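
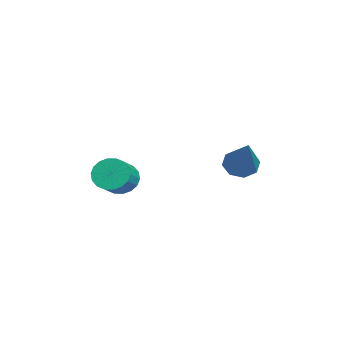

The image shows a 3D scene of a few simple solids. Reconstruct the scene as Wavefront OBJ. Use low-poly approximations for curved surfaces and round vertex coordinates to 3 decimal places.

v 0.366 2.338 1.541
v 0.759 2.378 1.089
v 1.994 2.322 2.959
v 0.628 2.79 1.245
v 0.343 2.936 1.574
v 0.071 2.733 1.883
v -0.028 2.297 1.992
v 0.104 1.886 1.836
v 0.389 1.739 1.507
v 0.66 1.943 1.198
v -1.269 -1.298 0.376
v -0.863 -0.983 -0.022
v -0.044 -1.348 0.526
v -0.451 -1.662 0.924
v -0.914 -0.788 0.185
v -0.096 -1.152 0.733
v -1.036 -0.693 0.43
v -0.218 -1.058 0.978
v -1.204 -0.719 0.665
v -0.385 -1.083 1.212
v -1.385 -0.859 0.842
v -0.566 -1.223 1.389
v -1.543 -1.086 0.927
v -0.724 -1.45 1.474
v -1.647 -1.355 0.903
v -0.828 -1.719 1.45
v -1.676 -1.612 0.774
v -0.857 -1.977 1.322
v -1.624 -1.808 0.567
v -0.806 -2.172 1.115
v -1.502 -1.902 0.322
v -0.684 -2.267 0.87
v -1.335 -1.877 0.088
v -0.516 -2.241 0.635
v -1.154 -1.737 -0.089
v -0.335 -2.101 0.458
v -0.996 -1.51 -0.174
v -0.177 -1.874 0.373
v -0.892 -1.241 -0.15
v -0.073 -1.605 0.397
f 2 1 4
f 2 4 3
f 4 1 5
f 4 5 3
f 5 1 6
f 5 6 3
f 6 1 7
f 6 7 3
f 7 1 8
f 7 8 3
f 8 1 9
f 8 9 3
f 9 1 10
f 9 10 3
f 10 1 2
f 10 2 3
f 12 11 15
f 12 15 13
f 13 15 16
f 13 16 14
f 15 11 17
f 15 17 16
f 16 17 18
f 16 18 14
f 17 11 19
f 17 19 18
f 18 19 20
f 18 20 14
f 19 11 21
f 19 21 20
f 20 21 22
f 20 22 14
f 21 11 23
f 21 23 22
f 22 23 24
f 22 24 14
f 23 11 25
f 23 25 24
f 24 25 26
f 24 26 14
f 25 11 27
f 25 27 26
f 26 27 28
f 26 28 14
f 27 11 29
f 27 29 28
f 28 29 30
f 28 30 14
f 29 11 31
f 29 31 30
f 30 31 32
f 30 32 14
f 31 11 33
f 31 33 32
f 32 33 34
f 32 34 14
f 33 11 35
f 33 35 34
f 34 35 36
f 34 36 14
f 35 11 37
f 35 37 36
f 36 37 38
f 36 38 14
f 37 11 39
f 37 39 38
f 38 39 40
f 38 40 14
f 39 11 12
f 39 12 40
f 40 12 13
f 40 13 14



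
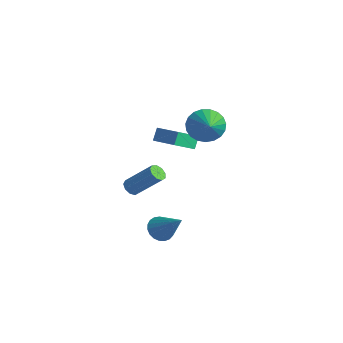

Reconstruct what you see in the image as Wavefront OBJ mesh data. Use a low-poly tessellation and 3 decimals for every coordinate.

v 1.257 -0.943 -4.159
v 1.805 -1.341 -4.603
v 2.783 -0.537 -2.641
v 1.836 -1.026 -4.719
v 1.767 -0.697 -4.738
v 1.61 -0.411 -4.656
v 1.392 -0.216 -4.489
v 1.15 -0.147 -4.264
v 0.927 -0.216 -4.022
v 0.761 -0.411 -3.802
v 0.681 -0.698 -3.645
v 0.7 -1.027 -3.576
v 0.816 -1.341 -3.608
v 1.008 -1.587 -3.735
v 1.243 -1.722 -3.936
v 1.48 -1.722 -4.174
v 1.679 -1.587 -4.411
v -1.902 0.571 1.401
v -0.089 0.854 1.999
v -1.865 1.771 0.72
v -0.052 2.054 1.318
v -1.608 0.166 0.702
v 0.205 0.449 1.3
v -1.571 1.366 0.021
v 0.242 1.649 0.619
v 1.251 1.722 2.989
v 1.816 2.554 2.654
v 2.909 1.018 4.031
v 1.644 2.706 3.03
v 1.404 2.687 3.4
v 1.138 2.502 3.698
v 0.891 2.182 3.874
v 0.707 1.782 3.897
v 0.617 1.372 3.763
v 0.636 1.022 3.495
v 0.762 0.794 3.14
v 0.973 0.726 2.759
v 1.232 0.83 2.417
v 1.494 1.088 2.175
v 1.714 1.456 2.073
v 1.854 1.87 2.13
v 1.89 2.259 2.336
v -1.797 -1.07 -2.731
v -1.342 -1.079 -3.057
v -0.248 -0.038 -1.555
v -0.703 -0.03 -1.229
v -1.547 -0.763 -3.127
v -0.453 0.278 -1.624
v -1.869 -0.591 -3.011
v -0.775 0.45 -1.509
v -2.157 -0.643 -2.765
v -1.064 0.398 -1.262
v -2.277 -0.896 -2.503
v -1.183 0.145 -1
v -2.172 -1.23 -2.348
v -1.079 -0.189 -0.845
v -1.892 -1.489 -2.372
v -0.798 -0.449 -0.87
v -1.567 -1.553 -2.565
v -0.473 -0.512 -1.062
v -1.349 -1.391 -2.835
v -0.256 -0.35 -1.333
f 2 1 4
f 2 4 3
f 4 1 5
f 4 5 3
f 5 1 6
f 5 6 3
f 6 1 7
f 6 7 3
f 7 1 8
f 7 8 3
f 8 1 9
f 8 9 3
f 9 1 10
f 9 10 3
f 10 1 11
f 10 11 3
f 11 1 12
f 11 12 3
f 12 1 13
f 12 13 3
f 13 1 14
f 13 14 3
f 14 1 15
f 14 15 3
f 15 1 16
f 15 16 3
f 16 1 17
f 16 17 3
f 17 1 2
f 17 2 3
f 19 21 18
f 22 19 18
f 18 21 20
f 20 22 18
f 19 25 21
f 23 19 22
f 23 25 19
f 21 25 20
f 24 22 20
f 20 25 24
f 24 23 22
f 25 23 24
f 27 26 29
f 27 29 28
f 29 26 30
f 29 30 28
f 30 26 31
f 30 31 28
f 31 26 32
f 31 32 28
f 32 26 33
f 32 33 28
f 33 26 34
f 33 34 28
f 34 26 35
f 34 35 28
f 35 26 36
f 35 36 28
f 36 26 37
f 36 37 28
f 37 26 38
f 37 38 28
f 38 26 39
f 38 39 28
f 39 26 40
f 39 40 28
f 40 26 41
f 40 41 28
f 41 26 42
f 41 42 28
f 42 26 27
f 42 27 28
f 44 43 47
f 44 47 45
f 45 47 48
f 45 48 46
f 47 43 49
f 47 49 48
f 48 49 50
f 48 50 46
f 49 43 51
f 49 51 50
f 50 51 52
f 50 52 46
f 51 43 53
f 51 53 52
f 52 53 54
f 52 54 46
f 53 43 55
f 53 55 54
f 54 55 56
f 54 56 46
f 55 43 57
f 55 57 56
f 56 57 58
f 56 58 46
f 57 43 59
f 57 59 58
f 58 59 60
f 58 60 46
f 59 43 61
f 59 61 60
f 60 61 62
f 60 62 46
f 61 43 44
f 61 44 62
f 62 44 45
f 62 45 46



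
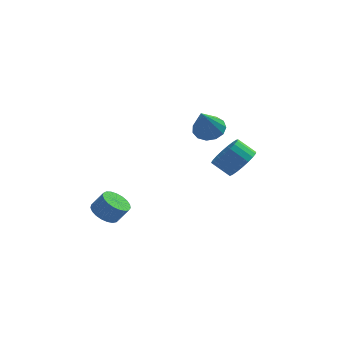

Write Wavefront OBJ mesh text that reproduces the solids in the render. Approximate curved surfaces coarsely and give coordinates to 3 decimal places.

v -2.716 0.183 -1.72
v -2.21 -0.406 -2.066
v -1.578 -0.392 -1.166
v -2.084 0.197 -0.82
v -2.059 -0.106 -2.176
v -1.428 -0.092 -1.276
v -2.022 0.244 -2.208
v -1.391 0.258 -1.307
v -2.105 0.584 -2.155
v -1.473 0.598 -1.255
v -2.294 0.854 -2.027
v -1.662 0.868 -1.126
v -2.555 1.008 -1.846
v -1.923 1.022 -0.945
v -2.844 1.02 -1.643
v -2.213 1.034 -0.743
v -3.112 0.886 -1.454
v -2.48 0.901 -0.553
v -3.31 0.632 -1.31
v -2.678 0.646 -0.41
v -3.406 0.299 -1.238
v -2.774 0.313 -0.337
v -3.383 -0.053 -1.249
v -2.751 -0.039 -0.348
v -3.244 -0.365 -1.341
v -2.612 -0.351 -0.441
v -3.014 -0.582 -1.499
v -2.382 -0.568 -0.599
v -2.732 -0.667 -1.695
v -2.101 -0.652 -0.795
v -2.448 -0.604 -1.896
v -1.816 -0.59 -0.996
v 4.408 -1.908 3.412
v 4.905 -1.211 3.869
v 4.008 -1.054 4.604
v 3.512 -1.752 4.148
v 4.708 -1.002 3.585
v 3.812 -0.846 4.32
v 4.46 -0.95 3.271
v 3.564 -0.793 4.007
v 4.203 -1.064 2.982
v 3.307 -0.907 3.717
v 3.981 -1.323 2.767
v 3.085 -1.166 3.503
v 3.834 -1.684 2.664
v 2.937 -1.527 3.399
v 3.785 -2.083 2.69
v 2.889 -1.927 3.425
v 3.844 -2.453 2.841
v 2.948 -2.296 3.576
v 4.001 -2.728 3.091
v 3.105 -2.571 3.826
v 4.228 -2.861 3.396
v 3.332 -2.705 4.131
v 4.486 -2.83 3.704
v 3.59 -2.673 4.44
v 4.731 -2.639 3.962
v 3.835 -2.483 4.697
v 4.92 -2.322 4.125
v 4.024 -2.166 4.86
v 5.021 -1.934 4.164
v 4.124 -1.777 4.9
v 5.015 -1.541 4.074
v 4.119 -1.384 4.809
v 2.127 4.387 2.557
v 2.842 4.761 2.955
v 1.833 3.153 4.243
v 2.44 5.041 3.09
v 1.94 5.112 3.055
v 1.498 4.954 2.862
v 1.257 4.615 2.572
v 1.292 4.204 2.277
v 1.592 3.851 2.071
v 2.062 3.668 2.019
v 2.553 3.713 2.138
v 2.908 3.972 2.39
v 3.016 4.363 2.695
f 2 1 5
f 2 5 3
f 3 5 6
f 3 6 4
f 5 1 7
f 5 7 6
f 6 7 8
f 6 8 4
f 7 1 9
f 7 9 8
f 8 9 10
f 8 10 4
f 9 1 11
f 9 11 10
f 10 11 12
f 10 12 4
f 11 1 13
f 11 13 12
f 12 13 14
f 12 14 4
f 13 1 15
f 13 15 14
f 14 15 16
f 14 16 4
f 15 1 17
f 15 17 16
f 16 17 18
f 16 18 4
f 17 1 19
f 17 19 18
f 18 19 20
f 18 20 4
f 19 1 21
f 19 21 20
f 20 21 22
f 20 22 4
f 21 1 23
f 21 23 22
f 22 23 24
f 22 24 4
f 23 1 25
f 23 25 24
f 24 25 26
f 24 26 4
f 25 1 27
f 25 27 26
f 26 27 28
f 26 28 4
f 27 1 29
f 27 29 28
f 28 29 30
f 28 30 4
f 29 1 31
f 29 31 30
f 30 31 32
f 30 32 4
f 31 1 2
f 31 2 32
f 32 2 3
f 32 3 4
f 34 33 37
f 34 37 35
f 35 37 38
f 35 38 36
f 37 33 39
f 37 39 38
f 38 39 40
f 38 40 36
f 39 33 41
f 39 41 40
f 40 41 42
f 40 42 36
f 41 33 43
f 41 43 42
f 42 43 44
f 42 44 36
f 43 33 45
f 43 45 44
f 44 45 46
f 44 46 36
f 45 33 47
f 45 47 46
f 46 47 48
f 46 48 36
f 47 33 49
f 47 49 48
f 48 49 50
f 48 50 36
f 49 33 51
f 49 51 50
f 50 51 52
f 50 52 36
f 51 33 53
f 51 53 52
f 52 53 54
f 52 54 36
f 53 33 55
f 53 55 54
f 54 55 56
f 54 56 36
f 55 33 57
f 55 57 56
f 56 57 58
f 56 58 36
f 57 33 59
f 57 59 58
f 58 59 60
f 58 60 36
f 59 33 61
f 59 61 60
f 60 61 62
f 60 62 36
f 61 33 63
f 61 63 62
f 62 63 64
f 62 64 36
f 63 33 34
f 63 34 64
f 64 34 35
f 64 35 36
f 66 65 68
f 66 68 67
f 68 65 69
f 68 69 67
f 69 65 70
f 69 70 67
f 70 65 71
f 70 71 67
f 71 65 72
f 71 72 67
f 72 65 73
f 72 73 67
f 73 65 74
f 73 74 67
f 74 65 75
f 74 75 67
f 75 65 76
f 75 76 67
f 76 65 77
f 76 77 67
f 77 65 66
f 77 66 67



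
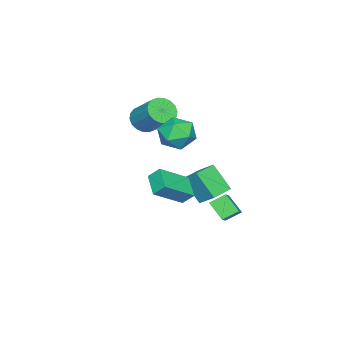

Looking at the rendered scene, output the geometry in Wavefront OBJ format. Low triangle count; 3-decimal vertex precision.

v 2.012 0.368 0.657
v 3.428 -0.453 1.754
v 1.878 0.94 1.257
v 3.294 0.119 2.354
v 2.926 1.181 0.086
v 4.342 0.36 1.183
v 2.792 1.753 0.686
v 4.208 0.932 1.783
v -3.23 -0.2 -2.879
v -3.397 -1.324 -1.47
v -2.97 0.788 -2.059
v -3.138 -0.336 -0.65
v -1.922 -0.484 -2.95
v -2.09 -1.608 -1.541
v -1.663 0.504 -2.13
v -1.83 -0.62 -0.721
v -2.619 -4.131 1.974
v -1.806 -4.14 1.636
v -1.269 -2.759 2.888
v -2.081 -2.749 3.226
v -1.988 -3.871 1.418
v -1.451 -2.49 2.669
v -2.295 -3.654 1.309
v -1.758 -2.272 2.561
v -2.666 -3.53 1.332
v -2.129 -2.149 2.584
v -3.028 -3.526 1.483
v -2.491 -2.145 2.734
v -3.308 -3.641 1.73
v -2.771 -2.26 2.982
v -3.452 -3.854 2.026
v -2.915 -2.473 3.278
v -3.431 -4.121 2.312
v -2.894 -2.74 3.564
v -3.249 -4.39 2.531
v -2.712 -3.009 3.782
v -2.942 -4.608 2.639
v -2.405 -3.226 3.891
v -2.571 -4.731 2.616
v -2.034 -3.35 3.868
v -2.209 -4.735 2.466
v -1.672 -3.354 3.717
v -1.929 -4.62 2.218
v -1.392 -3.239 3.47
v -1.785 -4.407 1.922
v -1.248 -3.026 3.174
v 1.722 0.875 4.024
v 2.319 -0.007 3.827
v 0.261 -0.073 3.833
v 0.858 -0.955 3.636
v 0.847 -0.519 4.627
v 1.75 0.067 4.745
v 0.83 -0.147 2.915
v 1.733 0.439 3.033
v 1.768 -0.638 3.141
v 1.779 -0.868 4.2
v 0.801 0.788 3.46
v 0.812 0.558 4.519
v 0.369 2.39 -0.392
v 1.453 2.771 0.372
v 0.631 3.246 -1.191
v 1.715 3.628 -0.427
v 0.925 1.772 -0.873
v 2.009 2.154 -0.109
v 1.187 2.629 -1.672
v 2.271 3.01 -0.908
f 2 4 1
f 5 2 1
f 1 4 3
f 3 5 1
f 2 8 4
f 6 2 5
f 6 8 2
f 4 8 3
f 7 5 3
f 3 8 7
f 7 6 5
f 8 6 7
f 10 12 9
f 13 10 9
f 9 12 11
f 11 13 9
f 10 16 12
f 14 10 13
f 14 16 10
f 12 16 11
f 15 13 11
f 11 16 15
f 15 14 13
f 16 14 15
f 18 17 21
f 18 21 19
f 19 21 22
f 19 22 20
f 21 17 23
f 21 23 22
f 22 23 24
f 22 24 20
f 23 17 25
f 23 25 24
f 24 25 26
f 24 26 20
f 25 17 27
f 25 27 26
f 26 27 28
f 26 28 20
f 27 17 29
f 27 29 28
f 28 29 30
f 28 30 20
f 29 17 31
f 29 31 30
f 30 31 32
f 30 32 20
f 31 17 33
f 31 33 32
f 32 33 34
f 32 34 20
f 33 17 35
f 33 35 34
f 34 35 36
f 34 36 20
f 35 17 37
f 35 37 36
f 36 37 38
f 36 38 20
f 37 17 39
f 37 39 38
f 38 39 40
f 38 40 20
f 39 17 41
f 39 41 40
f 40 41 42
f 40 42 20
f 41 17 43
f 41 43 42
f 42 43 44
f 42 44 20
f 43 17 45
f 43 45 44
f 44 45 46
f 44 46 20
f 45 17 18
f 45 18 46
f 46 18 19
f 46 19 20
f 47 58 52
f 47 52 48
f 47 48 54
f 47 54 57
f 47 57 58
f 48 52 56
f 52 58 51
f 58 57 49
f 57 54 53
f 54 48 55
f 50 56 51
f 50 51 49
f 50 49 53
f 50 53 55
f 50 55 56
f 51 56 52
f 49 51 58
f 53 49 57
f 55 53 54
f 56 55 48
f 60 62 59
f 63 60 59
f 59 62 61
f 61 63 59
f 60 66 62
f 64 60 63
f 64 66 60
f 62 66 61
f 65 63 61
f 61 66 65
f 65 64 63
f 66 64 65



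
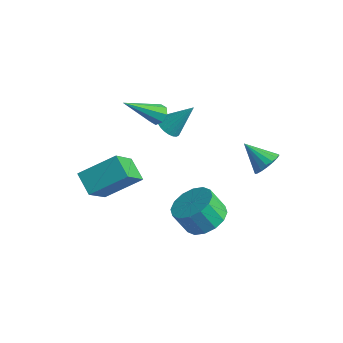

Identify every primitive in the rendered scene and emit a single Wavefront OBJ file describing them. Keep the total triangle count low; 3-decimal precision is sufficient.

v -3.524 0.555 0.384
v -2.966 0.436 0.116
v -2.796 1.325 1.556
v -3.025 0.65 0.011
v -3.159 0.85 -0.036
v -3.349 1.006 -0.02
v -3.566 1.092 0.057
v -3.776 1.097 0.185
v -3.948 1.019 0.342
v -4.055 0.871 0.506
v -4.082 0.675 0.652
v -4.023 0.46 0.756
v -3.889 0.26 0.804
v -3.699 0.105 0.788
v -3.482 0.018 0.711
v -3.272 0.013 0.583
v -3.1 0.091 0.426
v -2.993 0.239 0.262
v 0.645 1.955 -0.58
v 1.073 1.808 -0.059
v -0.445 1.765 0.26
v 1.032 2.135 -0.038
v 0.903 2.421 -0.141
v 0.715 2.6 -0.345
v 0.511 2.631 -0.603
v 0.337 2.507 -0.856
v 0.235 2.257 -1.045
v 0.226 1.937 -1.128
v 0.314 1.622 -1.086
v 0.477 1.382 -0.927
v 0.679 1.274 -0.689
v 0.874 1.322 -0.427
v 1.016 1.514 -0.199
v -0.547 -0.466 -3.302
v 0.308 -0.898 -3.016
v -0.218 -1.247 -1.972
v -1.073 -0.814 -2.258
v 0.338 -0.412 -2.839
v -0.188 -0.761 -1.795
v 0.13 0.059 -2.786
v -0.395 -0.29 -1.742
v -0.259 0.39 -2.872
v -0.784 0.041 -1.827
v -0.725 0.491 -3.072
v -1.251 0.143 -2.028
v -1.144 0.336 -3.335
v -1.669 -0.012 -2.29
v -1.402 -0.033 -3.588
v -1.928 -0.382 -2.544
v -1.432 -0.519 -3.765
v -1.958 -0.868 -2.721
v -1.225 -0.99 -3.818
v -1.75 -1.339 -2.774
v -0.836 -1.321 -3.733
v -1.361 -1.67 -2.688
v -0.369 -1.423 -3.532
v -0.895 -1.771 -2.488
v 0.049 -1.268 -3.27
v -0.476 -1.616 -2.225
v -3.981 -2.887 -2.218
v -3.593 -4.22 -0.792
v -4.916 -2.558 -1.656
v -4.528 -3.891 -0.23
v -2.992 -1.629 -1.31
v -2.604 -2.962 0.116
v -3.927 -1.3 -0.748
v -3.539 -2.633 0.678
v -3.473 -0.115 1.664
v -3.278 0.171 2.053
v -4.107 -1.545 3.036
v -3.657 0.261 1.972
v -3.928 0.132 1.711
v -3.932 -0.143 1.423
v -3.667 -0.401 1.276
v -3.288 -0.492 1.357
v -3.017 -0.362 1.618
v -3.013 -0.088 1.906
f 2 1 4
f 2 4 3
f 4 1 5
f 4 5 3
f 5 1 6
f 5 6 3
f 6 1 7
f 6 7 3
f 7 1 8
f 7 8 3
f 8 1 9
f 8 9 3
f 9 1 10
f 9 10 3
f 10 1 11
f 10 11 3
f 11 1 12
f 11 12 3
f 12 1 13
f 12 13 3
f 13 1 14
f 13 14 3
f 14 1 15
f 14 15 3
f 15 1 16
f 15 16 3
f 16 1 17
f 16 17 3
f 17 1 18
f 17 18 3
f 18 1 2
f 18 2 3
f 20 19 22
f 20 22 21
f 22 19 23
f 22 23 21
f 23 19 24
f 23 24 21
f 24 19 25
f 24 25 21
f 25 19 26
f 25 26 21
f 26 19 27
f 26 27 21
f 27 19 28
f 27 28 21
f 28 19 29
f 28 29 21
f 29 19 30
f 29 30 21
f 30 19 31
f 30 31 21
f 31 19 32
f 31 32 21
f 32 19 33
f 32 33 21
f 33 19 20
f 33 20 21
f 35 34 38
f 35 38 36
f 36 38 39
f 36 39 37
f 38 34 40
f 38 40 39
f 39 40 41
f 39 41 37
f 40 34 42
f 40 42 41
f 41 42 43
f 41 43 37
f 42 34 44
f 42 44 43
f 43 44 45
f 43 45 37
f 44 34 46
f 44 46 45
f 45 46 47
f 45 47 37
f 46 34 48
f 46 48 47
f 47 48 49
f 47 49 37
f 48 34 50
f 48 50 49
f 49 50 51
f 49 51 37
f 50 34 52
f 50 52 51
f 51 52 53
f 51 53 37
f 52 34 54
f 52 54 53
f 53 54 55
f 53 55 37
f 54 34 56
f 54 56 55
f 55 56 57
f 55 57 37
f 56 34 58
f 56 58 57
f 57 58 59
f 57 59 37
f 58 34 35
f 58 35 59
f 59 35 36
f 59 36 37
f 61 63 60
f 64 61 60
f 60 63 62
f 62 64 60
f 61 67 63
f 65 61 64
f 65 67 61
f 63 67 62
f 66 64 62
f 62 67 66
f 66 65 64
f 67 65 66
f 69 68 71
f 69 71 70
f 71 68 72
f 71 72 70
f 72 68 73
f 72 73 70
f 73 68 74
f 73 74 70
f 74 68 75
f 74 75 70
f 75 68 76
f 75 76 70
f 76 68 77
f 76 77 70
f 77 68 69
f 77 69 70



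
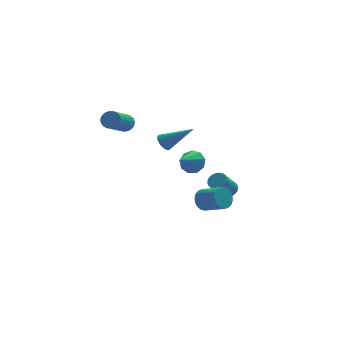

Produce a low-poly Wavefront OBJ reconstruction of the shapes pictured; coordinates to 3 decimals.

v 4.133 3.586 -3.837
v 4.396 3.985 -3.458
v 3.63 3.373 -2.283
v 3.367 2.974 -2.663
v 4.201 4.104 -3.523
v 3.435 3.492 -2.348
v 3.995 4.145 -3.636
v 3.229 3.533 -2.461
v 3.81 4.101 -3.779
v 3.045 3.488 -2.605
v 3.675 3.978 -3.932
v 2.909 3.366 -2.757
v 3.609 3.795 -4.07
v 2.843 3.183 -2.895
v 3.623 3.581 -4.172
v 2.857 2.969 -2.998
v 3.715 3.367 -4.224
v 2.949 2.755 -3.049
v 3.87 3.187 -4.217
v 3.104 2.575 -3.042
v 4.065 3.068 -4.152
v 3.299 2.456 -2.977
v 4.271 3.027 -4.039
v 3.505 2.415 -2.864
v 4.455 3.072 -3.895
v 3.69 2.459 -2.721
v 4.591 3.194 -3.743
v 3.825 2.582 -2.568
v 4.657 3.377 -3.605
v 3.891 2.765 -2.43
v 4.643 3.591 -3.502
v 3.877 2.979 -2.328
v 4.551 3.805 -3.451
v 3.785 3.193 -2.276
v 0.234 2.282 1.19
v 0.602 2.6 0.857
v 1.806 1.758 2.43
v 0.534 2.757 1.011
v 0.419 2.842 1.192
v 0.277 2.842 1.372
v 0.128 2.756 1.525
v -0.005 2.598 1.627
v -0.102 2.392 1.663
v -0.148 2.17 1.626
v -0.135 1.964 1.523
v -0.066 1.807 1.37
v 0.048 1.722 1.189
v 0.191 1.723 1.008
v 0.34 1.808 0.855
v 0.473 1.966 0.753
v 0.569 2.172 0.718
v 0.615 2.395 0.754
v 1.747 -1.886 -0.964
v 2.18 -1.856 -1.526
v 3.086 -2.783 -0.878
v 2.653 -2.814 -0.316
v 2.287 -1.623 -1.342
v 3.193 -2.55 -0.694
v 2.287 -1.441 -1.083
v 3.194 -2.369 -0.435
v 2.18 -1.348 -0.801
v 3.087 -2.276 -0.152
v 1.987 -1.362 -0.551
v 2.894 -2.289 0.098
v 1.747 -1.479 -0.383
v 2.654 -2.406 0.266
v 1.507 -1.677 -0.33
v 2.413 -2.604 0.319
v 1.314 -1.917 -0.402
v 2.22 -2.844 0.246
v 1.207 -2.15 -0.586
v 2.113 -3.077 0.062
v 1.206 -2.331 -0.845
v 2.113 -3.259 -0.197
v 1.313 -2.424 -1.128
v 2.22 -3.352 -0.479
v 1.506 -2.411 -1.378
v 2.413 -3.338 -0.729
v 1.746 -2.294 -1.546
v 2.653 -3.221 -0.897
v 1.987 -2.096 -1.599
v 2.893 -3.023 -0.95
v 1.489 0.27 0.71
v 2.147 -0.009 1.022
v 0.631 -0.77 1.59
v 1.962 0.394 1.318
v 1.555 0.74 1.329
v 1.117 0.865 1.051
v 0.853 0.712 0.614
v 0.887 0.353 0.221
v 1.202 -0.046 0.057
v 1.651 -0.296 0.199
v 2.024 -0.282 0.58
v -1.999 1.688 3.29
v -1.529 1.332 3.253
v -2.452 -0.003 4.352
v -2.921 0.352 4.39
v -1.478 1.463 3.454
v -2.401 0.128 4.553
v -1.517 1.632 3.627
v -2.44 0.297 4.726
v -1.64 1.811 3.742
v -2.562 0.476 4.841
v -1.824 1.969 3.779
v -2.746 0.634 4.878
v -2.039 2.078 3.731
v -2.961 0.743 4.83
v -2.246 2.119 3.607
v -3.169 0.784 4.706
v -2.411 2.086 3.429
v -3.334 0.751 4.528
v -2.505 1.984 3.226
v -3.427 0.649 4.325
v -2.511 1.831 3.035
v -3.433 0.496 4.134
v -2.428 1.653 2.887
v -3.351 0.318 3.987
v -2.272 1.481 2.81
v -3.194 0.145 3.909
v -2.068 1.344 2.816
v -2.99 0.009 3.915
v -1.852 1.267 2.903
v -2.774 -0.068 4.002
v -1.661 1.263 3.058
v -2.584 -0.072 4.157
f 2 1 5
f 2 5 3
f 3 5 6
f 3 6 4
f 5 1 7
f 5 7 6
f 6 7 8
f 6 8 4
f 7 1 9
f 7 9 8
f 8 9 10
f 8 10 4
f 9 1 11
f 9 11 10
f 10 11 12
f 10 12 4
f 11 1 13
f 11 13 12
f 12 13 14
f 12 14 4
f 13 1 15
f 13 15 14
f 14 15 16
f 14 16 4
f 15 1 17
f 15 17 16
f 16 17 18
f 16 18 4
f 17 1 19
f 17 19 18
f 18 19 20
f 18 20 4
f 19 1 21
f 19 21 20
f 20 21 22
f 20 22 4
f 21 1 23
f 21 23 22
f 22 23 24
f 22 24 4
f 23 1 25
f 23 25 24
f 24 25 26
f 24 26 4
f 25 1 27
f 25 27 26
f 26 27 28
f 26 28 4
f 27 1 29
f 27 29 28
f 28 29 30
f 28 30 4
f 29 1 31
f 29 31 30
f 30 31 32
f 30 32 4
f 31 1 33
f 31 33 32
f 32 33 34
f 32 34 4
f 33 1 2
f 33 2 34
f 34 2 3
f 34 3 4
f 36 35 38
f 36 38 37
f 38 35 39
f 38 39 37
f 39 35 40
f 39 40 37
f 40 35 41
f 40 41 37
f 41 35 42
f 41 42 37
f 42 35 43
f 42 43 37
f 43 35 44
f 43 44 37
f 44 35 45
f 44 45 37
f 45 35 46
f 45 46 37
f 46 35 47
f 46 47 37
f 47 35 48
f 47 48 37
f 48 35 49
f 48 49 37
f 49 35 50
f 49 50 37
f 50 35 51
f 50 51 37
f 51 35 52
f 51 52 37
f 52 35 36
f 52 36 37
f 54 53 57
f 54 57 55
f 55 57 58
f 55 58 56
f 57 53 59
f 57 59 58
f 58 59 60
f 58 60 56
f 59 53 61
f 59 61 60
f 60 61 62
f 60 62 56
f 61 53 63
f 61 63 62
f 62 63 64
f 62 64 56
f 63 53 65
f 63 65 64
f 64 65 66
f 64 66 56
f 65 53 67
f 65 67 66
f 66 67 68
f 66 68 56
f 67 53 69
f 67 69 68
f 68 69 70
f 68 70 56
f 69 53 71
f 69 71 70
f 70 71 72
f 70 72 56
f 71 53 73
f 71 73 72
f 72 73 74
f 72 74 56
f 73 53 75
f 73 75 74
f 74 75 76
f 74 76 56
f 75 53 77
f 75 77 76
f 76 77 78
f 76 78 56
f 77 53 79
f 77 79 78
f 78 79 80
f 78 80 56
f 79 53 81
f 79 81 80
f 80 81 82
f 80 82 56
f 81 53 54
f 81 54 82
f 82 54 55
f 82 55 56
f 84 83 86
f 84 86 85
f 86 83 87
f 86 87 85
f 87 83 88
f 87 88 85
f 88 83 89
f 88 89 85
f 89 83 90
f 89 90 85
f 90 83 91
f 90 91 85
f 91 83 92
f 91 92 85
f 92 83 93
f 92 93 85
f 93 83 84
f 93 84 85
f 95 94 98
f 95 98 96
f 96 98 99
f 96 99 97
f 98 94 100
f 98 100 99
f 99 100 101
f 99 101 97
f 100 94 102
f 100 102 101
f 101 102 103
f 101 103 97
f 102 94 104
f 102 104 103
f 103 104 105
f 103 105 97
f 104 94 106
f 104 106 105
f 105 106 107
f 105 107 97
f 106 94 108
f 106 108 107
f 107 108 109
f 107 109 97
f 108 94 110
f 108 110 109
f 109 110 111
f 109 111 97
f 110 94 112
f 110 112 111
f 111 112 113
f 111 113 97
f 112 94 114
f 112 114 113
f 113 114 115
f 113 115 97
f 114 94 116
f 114 116 115
f 115 116 117
f 115 117 97
f 116 94 118
f 116 118 117
f 117 118 119
f 117 119 97
f 118 94 120
f 118 120 119
f 119 120 121
f 119 121 97
f 120 94 122
f 120 122 121
f 121 122 123
f 121 123 97
f 122 94 124
f 122 124 123
f 123 124 125
f 123 125 97
f 124 94 95
f 124 95 125
f 125 95 96
f 125 96 97



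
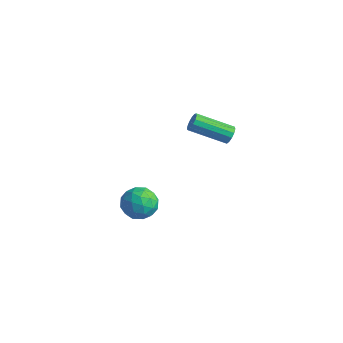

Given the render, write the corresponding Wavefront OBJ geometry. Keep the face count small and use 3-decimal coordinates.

v 3.793 2.559 3.366
v 4.14 2.468 3.795
v 2.655 1.17 4.724
v 2.307 1.261 4.294
v 3.968 2.721 3.872
v 2.483 1.423 4.801
v 3.74 2.922 3.789
v 2.254 1.624 4.717
v 3.528 3.008 3.571
v 2.043 1.71 4.499
v 3.401 2.951 3.288
v 1.916 1.653 4.216
v 3.398 2.77 3.029
v 1.913 1.472 3.958
v 3.52 2.522 2.878
v 2.035 1.224 3.806
v 3.729 2.285 2.881
v 2.244 0.987 3.81
v 3.958 2.136 3.039
v 2.473 0.838 3.967
v 4.134 2.12 3.3
v 2.649 0.822 4.228
v 4.202 2.244 3.582
v 2.717 0.947 4.51
v 0.012 0.703 -3.106
v 0.691 -0.008 -3.586
v -0.691 -0.612 -2.154
v -0.012 -1.323 -2.634
v 0.38 -0.575 -1.939
v 0.815 0.238 -2.527
v -0.815 -0.858 -3.213
v -0.38 -0.045 -3.801
v 0.18 -0.972 -3.652
v 0.919 -0.797 -2.864
v -0.919 0.177 -2.876
v -0.18 0.352 -2.088
v 0.413 0.463 -3.43
v -0.413 -1.083 -2.31
v -0.183 -0.643 -1.902
v 0.216 -1.061 -2.184
v 0.486 0.607 -2.808
v 0.885 0.19 -3.089
v 0.703 -0.144 -2.121
v -0.885 -0.81 -2.651
v -0.486 -1.227 -2.932
v -0.216 0.441 -3.556
v 0.183 0.023 -3.838
v -0.703 -0.476 -3.619
v 0.512 -0.522 -3.75
v 0.099 -1.294 -3.19
v -0.373 -1.021 -3.531
v -0.118 -0.543 -3.877
v 0.946 -0.419 -3.288
v 0.533 -1.192 -2.728
v 0.764 -0.752 -2.32
v 1.019 -0.275 -2.665
v 0.646 -0.986 -3.326
v -0.533 0.572 -3.012
v -0.946 -0.201 -2.452
v -1.019 -0.345 -3.075
v -0.764 0.132 -3.42
v -0.099 0.674 -2.55
v -0.512 -0.098 -1.99
v 0.118 -0.077 -1.863
v 0.373 0.401 -2.209
v -0.646 0.366 -2.414
f 2 1 5
f 2 5 3
f 3 5 6
f 3 6 4
f 5 1 7
f 5 7 6
f 6 7 8
f 6 8 4
f 7 1 9
f 7 9 8
f 8 9 10
f 8 10 4
f 9 1 11
f 9 11 10
f 10 11 12
f 10 12 4
f 11 1 13
f 11 13 12
f 12 13 14
f 12 14 4
f 13 1 15
f 13 15 14
f 14 15 16
f 14 16 4
f 15 1 17
f 15 17 16
f 16 17 18
f 16 18 4
f 17 1 19
f 17 19 18
f 18 19 20
f 18 20 4
f 19 1 21
f 19 21 20
f 20 21 22
f 20 22 4
f 21 1 23
f 21 23 22
f 22 23 24
f 22 24 4
f 23 1 2
f 23 2 24
f 24 2 3
f 24 3 4
f 25 62 41
f 62 36 65
f 41 65 30
f 62 65 41
f 25 41 37
f 41 30 42
f 37 42 26
f 41 42 37
f 25 37 46
f 37 26 47
f 46 47 32
f 37 47 46
f 25 46 58
f 46 32 61
f 58 61 35
f 46 61 58
f 25 58 62
f 58 35 66
f 62 66 36
f 58 66 62
f 26 42 53
f 42 30 56
f 53 56 34
f 42 56 53
f 30 65 43
f 65 36 64
f 43 64 29
f 65 64 43
f 36 66 63
f 66 35 59
f 63 59 27
f 66 59 63
f 35 61 60
f 61 32 48
f 60 48 31
f 61 48 60
f 32 47 52
f 47 26 49
f 52 49 33
f 47 49 52
f 28 54 40
f 54 34 55
f 40 55 29
f 54 55 40
f 28 40 38
f 40 29 39
f 38 39 27
f 40 39 38
f 28 38 45
f 38 27 44
f 45 44 31
f 38 44 45
f 28 45 50
f 45 31 51
f 50 51 33
f 45 51 50
f 28 50 54
f 50 33 57
f 54 57 34
f 50 57 54
f 29 55 43
f 55 34 56
f 43 56 30
f 55 56 43
f 27 39 63
f 39 29 64
f 63 64 36
f 39 64 63
f 31 44 60
f 44 27 59
f 60 59 35
f 44 59 60
f 33 51 52
f 51 31 48
f 52 48 32
f 51 48 52
f 34 57 53
f 57 33 49
f 53 49 26
f 57 49 53



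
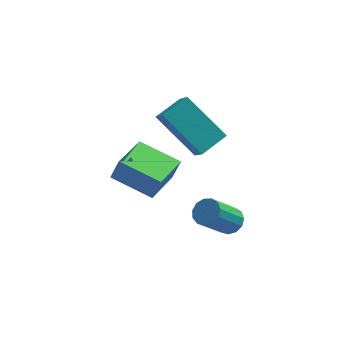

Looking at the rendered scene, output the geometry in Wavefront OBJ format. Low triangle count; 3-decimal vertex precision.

v 0.037 -0.135 -0.326
v -1.356 0.572 1.077
v -0.251 0.457 -0.91
v -1.644 1.164 0.493
v 0.824 0.636 0.067
v -0.569 1.343 1.47
v 0.536 1.228 -0.517
v -0.857 1.935 0.886
v -3.245 1.078 -2.836
v -2.939 1.09 -1.947
v -2.661 2.691 -3.058
v -2.355 2.703 -2.169
v -1.725 0.457 -3.351
v -1.419 0.469 -2.462
v -1.141 2.07 -3.573
v -0.835 2.082 -2.684
v 1.071 -1.806 -2.375
v 1.546 -1.912 -2.118
v 0.784 -2.64 -1.009
v 0.309 -2.534 -1.265
v 1.446 -1.64 -2.008
v 0.684 -2.368 -0.899
v 1.227 -1.421 -2.015
v 0.465 -2.149 -0.905
v 0.959 -1.324 -2.135
v 0.197 -2.052 -1.026
v 0.726 -1.38 -2.332
v -0.036 -2.108 -1.223
v 0.603 -1.571 -2.542
v -0.159 -2.299 -1.433
v 0.628 -1.837 -2.699
v -0.134 -2.565 -1.59
v 0.794 -2.093 -2.753
v 0.032 -2.821 -1.644
v 1.048 -2.258 -2.687
v 0.286 -2.986 -1.578
v 1.309 -2.28 -2.522
v 0.547 -3.007 -1.412
v 1.495 -2.151 -2.31
v 0.733 -2.878 -1.2
f 2 4 1
f 5 2 1
f 1 4 3
f 3 5 1
f 2 8 4
f 6 2 5
f 6 8 2
f 4 8 3
f 7 5 3
f 3 8 7
f 7 6 5
f 8 6 7
f 10 12 9
f 13 10 9
f 9 12 11
f 11 13 9
f 10 16 12
f 14 10 13
f 14 16 10
f 12 16 11
f 15 13 11
f 11 16 15
f 15 14 13
f 16 14 15
f 18 17 21
f 18 21 19
f 19 21 22
f 19 22 20
f 21 17 23
f 21 23 22
f 22 23 24
f 22 24 20
f 23 17 25
f 23 25 24
f 24 25 26
f 24 26 20
f 25 17 27
f 25 27 26
f 26 27 28
f 26 28 20
f 27 17 29
f 27 29 28
f 28 29 30
f 28 30 20
f 29 17 31
f 29 31 30
f 30 31 32
f 30 32 20
f 31 17 33
f 31 33 32
f 32 33 34
f 32 34 20
f 33 17 35
f 33 35 34
f 34 35 36
f 34 36 20
f 35 17 37
f 35 37 36
f 36 37 38
f 36 38 20
f 37 17 39
f 37 39 38
f 38 39 40
f 38 40 20
f 39 17 18
f 39 18 40
f 40 18 19
f 40 19 20



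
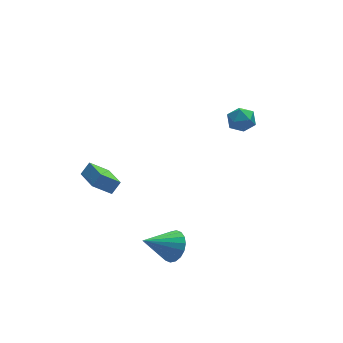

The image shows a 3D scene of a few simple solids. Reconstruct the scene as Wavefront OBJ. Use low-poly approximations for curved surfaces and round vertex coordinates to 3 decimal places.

v -1.203 -2.869 -3.463
v -0.637 -3.027 -2.654
v -2.917 -3.031 -2.297
v -0.682 -2.584 -2.658
v -0.83 -2.198 -2.822
v -1.052 -1.944 -3.113
v -1.304 -1.874 -3.473
v -1.535 -2.001 -3.831
v -1.701 -2.299 -4.117
v -1.768 -2.71 -4.273
v -1.723 -3.153 -4.268
v -1.575 -3.54 -4.104
v -1.354 -3.793 -3.814
v -1.102 -3.864 -3.453
v -0.87 -3.737 -3.095
v -0.704 -3.439 -2.81
v -2.96 2.903 -3.784
v -4.026 3.034 -2.902
v -3.144 4.688 -4.272
v -4.211 4.819 -3.39
v -2.389 3.141 -3.13
v -3.456 3.272 -2.248
v -2.574 4.926 -3.618
v -3.64 5.057 -2.736
v 3.651 1.082 3.518
v 4.11 0.804 2.843
v 2.95 -0.124 3.537
v 3.409 -0.402 2.862
v 3.789 -0.302 3.629
v 4.222 0.443 3.618
v 2.838 0.237 2.762
v 3.271 0.982 2.751
v 3.607 0.282 2.376
v 4.195 -0.051 2.912
v 2.865 0.731 3.468
v 3.453 0.398 4.004
f 2 1 4
f 2 4 3
f 4 1 5
f 4 5 3
f 5 1 6
f 5 6 3
f 6 1 7
f 6 7 3
f 7 1 8
f 7 8 3
f 8 1 9
f 8 9 3
f 9 1 10
f 9 10 3
f 10 1 11
f 10 11 3
f 11 1 12
f 11 12 3
f 12 1 13
f 12 13 3
f 13 1 14
f 13 14 3
f 14 1 15
f 14 15 3
f 15 1 16
f 15 16 3
f 16 1 2
f 16 2 3
f 18 20 17
f 21 18 17
f 17 20 19
f 19 21 17
f 18 24 20
f 22 18 21
f 22 24 18
f 20 24 19
f 23 21 19
f 19 24 23
f 23 22 21
f 24 22 23
f 25 36 30
f 25 30 26
f 25 26 32
f 25 32 35
f 25 35 36
f 26 30 34
f 30 36 29
f 36 35 27
f 35 32 31
f 32 26 33
f 28 34 29
f 28 29 27
f 28 27 31
f 28 31 33
f 28 33 34
f 29 34 30
f 27 29 36
f 31 27 35
f 33 31 32
f 34 33 26



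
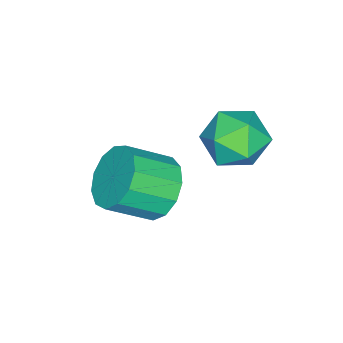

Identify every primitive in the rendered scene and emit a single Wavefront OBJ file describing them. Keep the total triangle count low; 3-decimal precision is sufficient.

v 1.631 -0.544 -0.175
v 2.027 0.03 0.348
v 2.573 -1.53 0.192
v 2.969 -0.956 0.715
v 2.174 -1.254 0.917
v 1.592 -0.645 0.691
v 3.008 -0.855 -0.151
v 2.426 -0.246 -0.377
v 2.879 -0.162 0.364
v 2.364 -0.409 1.024
v 2.236 -1.091 -0.484
v 1.721 -1.338 0.176
v 3.071 -2.268 -1.74
v 3.526 -1.594 -1.432
v 4.245 -2.417 -0.692
v 3.789 -3.092 -1
v 3.145 -1.654 -1.129
v 3.864 -2.477 -0.389
v 2.741 -1.909 -1.02
v 3.46 -2.732 -0.28
v 2.441 -2.278 -1.139
v 3.16 -3.101 -0.399
v 2.341 -2.644 -1.45
v 3.06 -3.467 -0.71
v 2.473 -2.891 -1.852
v 3.192 -3.714 -1.112
v 2.794 -2.94 -2.219
v 3.513 -3.763 -1.479
v 3.203 -2.776 -2.434
v 3.922 -3.599 -1.694
v 3.57 -2.451 -2.428
v 4.289 -3.274 -1.688
v 3.778 -2.068 -2.204
v 4.497 -2.891 -1.464
v 3.762 -1.748 -1.833
v 4.481 -2.572 -1.093
f 1 12 6
f 1 6 2
f 1 2 8
f 1 8 11
f 1 11 12
f 2 6 10
f 6 12 5
f 12 11 3
f 11 8 7
f 8 2 9
f 4 10 5
f 4 5 3
f 4 3 7
f 4 7 9
f 4 9 10
f 5 10 6
f 3 5 12
f 7 3 11
f 9 7 8
f 10 9 2
f 14 13 17
f 14 17 15
f 15 17 18
f 15 18 16
f 17 13 19
f 17 19 18
f 18 19 20
f 18 20 16
f 19 13 21
f 19 21 20
f 20 21 22
f 20 22 16
f 21 13 23
f 21 23 22
f 22 23 24
f 22 24 16
f 23 13 25
f 23 25 24
f 24 25 26
f 24 26 16
f 25 13 27
f 25 27 26
f 26 27 28
f 26 28 16
f 27 13 29
f 27 29 28
f 28 29 30
f 28 30 16
f 29 13 31
f 29 31 30
f 30 31 32
f 30 32 16
f 31 13 33
f 31 33 32
f 32 33 34
f 32 34 16
f 33 13 35
f 33 35 34
f 34 35 36
f 34 36 16
f 35 13 14
f 35 14 36
f 36 14 15
f 36 15 16



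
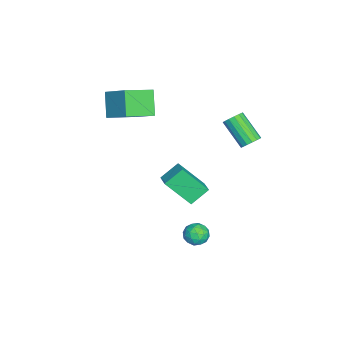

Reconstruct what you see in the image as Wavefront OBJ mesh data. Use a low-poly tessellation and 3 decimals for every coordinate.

v 2.806 1.73 2.295
v 2.789 0.363 3.796
v 3.698 2.058 2.604
v 3.681 0.692 4.105
v 3.379 0.888 1.535
v 3.362 -0.478 3.036
v 4.271 1.217 1.844
v 4.254 -0.15 3.345
v -2.677 3.695 1.246
v -2.178 3.296 1.285
v -3.164 2.186 2.534
v -3.663 2.585 2.494
v -2.128 3.521 1.524
v -3.114 2.41 2.773
v -2.225 3.791 1.688
v -3.211 2.681 2.937
v -2.443 4.036 1.734
v -3.429 2.926 2.983
v -2.724 4.19 1.649
v -3.71 3.08 2.897
v -2.992 4.211 1.455
v -3.978 3.101 2.704
v -3.176 4.094 1.206
v -4.162 2.984 2.455
v -3.226 3.87 0.967
v -4.212 2.759 2.216
v -3.129 3.599 0.803
v -4.115 2.489 2.052
v -2.911 3.354 0.757
v -3.897 2.244 2.006
v -2.63 3.2 0.843
v -3.616 2.09 2.091
v -2.362 3.179 1.036
v -3.348 2.069 2.285
v -2.514 -4.214 2.715
v -3.594 -4.435 4.023
v -3.625 -2.804 2.035
v -4.705 -3.025 3.342
v -1.555 -2.975 3.718
v -2.635 -3.196 5.025
v -2.666 -1.565 3.037
v -3.746 -1.786 4.345
v 2.604 1.715 -2.195
v 2.907 1.257 -2.716
v 1.493 1.263 -2.444
v 1.796 0.805 -2.965
v 1.937 0.688 -2.23
v 2.624 0.968 -2.076
v 1.776 1.552 -3.084
v 2.463 1.832 -2.93
v 2.396 1.157 -3.265
v 2.495 0.622 -2.738
v 1.905 1.898 -2.422
v 2.004 1.363 -1.895
v 2.853 1.526 -2.434
v 1.547 0.994 -2.726
v 1.63 0.926 -2.295
v 1.808 0.656 -2.601
v 2.686 1.356 -2.058
v 2.865 1.086 -2.364
v 2.294 0.752 -2.079
v 1.535 1.434 -2.796
v 1.714 1.164 -3.102
v 2.592 1.864 -2.559
v 2.77 1.594 -2.865
v 2.106 1.768 -3.081
v 2.731 1.197 -3.063
v 2.078 0.932 -3.209
v 2.066 1.371 -3.279
v 2.47 1.535 -3.188
v 2.789 0.884 -2.753
v 2.136 0.618 -2.899
v 2.219 0.549 -2.467
v 2.622 0.713 -2.377
v 2.488 0.824 -3.076
v 2.264 1.902 -2.261
v 1.611 1.636 -2.407
v 1.778 1.807 -2.783
v 2.181 1.971 -2.693
v 2.322 1.588 -1.951
v 1.669 1.323 -2.097
v 1.93 0.985 -1.972
v 2.334 1.149 -1.881
v 1.912 1.696 -2.084
f 2 4 1
f 5 2 1
f 1 4 3
f 3 5 1
f 2 8 4
f 6 2 5
f 6 8 2
f 4 8 3
f 7 5 3
f 3 8 7
f 7 6 5
f 8 6 7
f 10 9 13
f 10 13 11
f 11 13 14
f 11 14 12
f 13 9 15
f 13 15 14
f 14 15 16
f 14 16 12
f 15 9 17
f 15 17 16
f 16 17 18
f 16 18 12
f 17 9 19
f 17 19 18
f 18 19 20
f 18 20 12
f 19 9 21
f 19 21 20
f 20 21 22
f 20 22 12
f 21 9 23
f 21 23 22
f 22 23 24
f 22 24 12
f 23 9 25
f 23 25 24
f 24 25 26
f 24 26 12
f 25 9 27
f 25 27 26
f 26 27 28
f 26 28 12
f 27 9 29
f 27 29 28
f 28 29 30
f 28 30 12
f 29 9 31
f 29 31 30
f 30 31 32
f 30 32 12
f 31 9 33
f 31 33 32
f 32 33 34
f 32 34 12
f 33 9 10
f 33 10 34
f 34 10 11
f 34 11 12
f 36 38 35
f 39 36 35
f 35 38 37
f 37 39 35
f 36 42 38
f 40 36 39
f 40 42 36
f 38 42 37
f 41 39 37
f 37 42 41
f 41 40 39
f 42 40 41
f 43 80 59
f 80 54 83
f 59 83 48
f 80 83 59
f 43 59 55
f 59 48 60
f 55 60 44
f 59 60 55
f 43 55 64
f 55 44 65
f 64 65 50
f 55 65 64
f 43 64 76
f 64 50 79
f 76 79 53
f 64 79 76
f 43 76 80
f 76 53 84
f 80 84 54
f 76 84 80
f 44 60 71
f 60 48 74
f 71 74 52
f 60 74 71
f 48 83 61
f 83 54 82
f 61 82 47
f 83 82 61
f 54 84 81
f 84 53 77
f 81 77 45
f 84 77 81
f 53 79 78
f 79 50 66
f 78 66 49
f 79 66 78
f 50 65 70
f 65 44 67
f 70 67 51
f 65 67 70
f 46 72 58
f 72 52 73
f 58 73 47
f 72 73 58
f 46 58 56
f 58 47 57
f 56 57 45
f 58 57 56
f 46 56 63
f 56 45 62
f 63 62 49
f 56 62 63
f 46 63 68
f 63 49 69
f 68 69 51
f 63 69 68
f 46 68 72
f 68 51 75
f 72 75 52
f 68 75 72
f 47 73 61
f 73 52 74
f 61 74 48
f 73 74 61
f 45 57 81
f 57 47 82
f 81 82 54
f 57 82 81
f 49 62 78
f 62 45 77
f 78 77 53
f 62 77 78
f 51 69 70
f 69 49 66
f 70 66 50
f 69 66 70
f 52 75 71
f 75 51 67
f 71 67 44
f 75 67 71



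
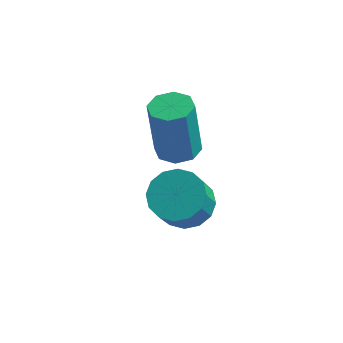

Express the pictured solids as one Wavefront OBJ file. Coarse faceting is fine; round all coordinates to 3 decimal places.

v 2.05 3.213 1.756
v 2.742 3.399 1.833
v 2.521 3.373 3.881
v 1.83 3.187 3.804
v 2.408 3.836 1.802
v 2.187 3.811 3.85
v 1.865 3.908 1.745
v 1.644 3.883 3.793
v 1.43 3.573 1.694
v 1.209 3.547 3.742
v 1.359 3.027 1.679
v 1.138 3.001 3.727
v 1.693 2.589 1.71
v 1.472 2.564 3.758
v 2.236 2.517 1.767
v 2.015 2.492 3.815
v 2.671 2.853 1.818
v 2.45 2.827 3.866
v 3.379 0.521 2.315
v 4.209 0.704 2.446
v 4.191 -0.017 3.575
v 3.361 -0.201 3.445
v 3.985 1.03 2.65
v 3.968 0.309 3.78
v 3.599 1.22 2.765
v 3.581 0.498 3.895
v 3.154 1.222 2.76
v 3.136 0.5 3.889
v 2.769 1.036 2.635
v 2.751 0.315 3.764
v 2.547 0.712 2.425
v 2.53 -0.009 3.554
v 2.549 0.337 2.185
v 2.531 -0.384 3.314
v 2.772 0.011 1.98
v 2.755 -0.71 3.11
v 3.159 -0.178 1.865
v 3.141 -0.9 2.995
v 3.604 -0.18 1.871
v 3.586 -0.902 3
v 3.989 0.005 1.996
v 3.971 -0.716 3.125
v 4.21 0.329 2.206
v 4.193 -0.392 3.335
f 2 1 5
f 2 5 3
f 3 5 6
f 3 6 4
f 5 1 7
f 5 7 6
f 6 7 8
f 6 8 4
f 7 1 9
f 7 9 8
f 8 9 10
f 8 10 4
f 9 1 11
f 9 11 10
f 10 11 12
f 10 12 4
f 11 1 13
f 11 13 12
f 12 13 14
f 12 14 4
f 13 1 15
f 13 15 14
f 14 15 16
f 14 16 4
f 15 1 17
f 15 17 16
f 16 17 18
f 16 18 4
f 17 1 2
f 17 2 18
f 18 2 3
f 18 3 4
f 20 19 23
f 20 23 21
f 21 23 24
f 21 24 22
f 23 19 25
f 23 25 24
f 24 25 26
f 24 26 22
f 25 19 27
f 25 27 26
f 26 27 28
f 26 28 22
f 27 19 29
f 27 29 28
f 28 29 30
f 28 30 22
f 29 19 31
f 29 31 30
f 30 31 32
f 30 32 22
f 31 19 33
f 31 33 32
f 32 33 34
f 32 34 22
f 33 19 35
f 33 35 34
f 34 35 36
f 34 36 22
f 35 19 37
f 35 37 36
f 36 37 38
f 36 38 22
f 37 19 39
f 37 39 38
f 38 39 40
f 38 40 22
f 39 19 41
f 39 41 40
f 40 41 42
f 40 42 22
f 41 19 43
f 41 43 42
f 42 43 44
f 42 44 22
f 43 19 20
f 43 20 44
f 44 20 21
f 44 21 22



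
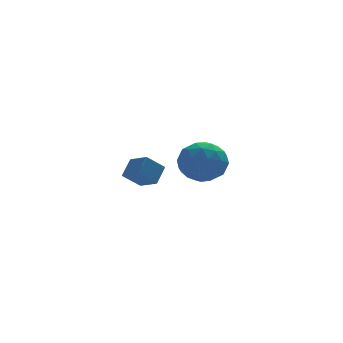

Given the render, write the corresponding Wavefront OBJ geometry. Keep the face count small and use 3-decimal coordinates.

v -1.615 -3.059 1.23
v -2.38 -3.146 1.883
v -2.043 -2.207 0.841
v -2.808 -2.293 1.494
v -1.132 -2.527 1.866
v -1.897 -2.613 2.519
v -1.56 -1.674 1.477
v -2.325 -1.761 2.13
v 2.414 3.598 -0.128
v 3.039 2.674 0.216
v 0.881 2.506 -0.276
v 1.506 1.582 0.068
v 1.267 2.439 0.824
v 2.214 3.114 0.915
v 1.706 2.066 -0.975
v 2.653 2.741 -0.884
v 2.601 1.728 -0.308
v 2.33 1.958 0.804
v 1.59 3.222 -0.864
v 1.319 3.452 0.248
v 2.861 3.232 0.057
v 1.059 1.948 -0.117
v 0.918 2.452 0.327
v 1.286 1.909 0.529
v 2.377 3.49 0.468
v 2.744 2.947 0.67
v 1.702 2.809 1.027
v 1.176 2.233 -0.73
v 1.543 1.69 -0.528
v 2.634 3.271 -0.589
v 3.002 2.728 -0.387
v 2.218 2.371 -1.087
v 2.971 2.133 -0.049
v 2.07 1.491 -0.136
v 2.187 1.775 -0.749
v 2.744 2.172 -0.695
v 2.812 2.268 0.605
v 1.911 1.626 0.518
v 1.77 2.129 0.962
v 2.327 2.526 1.016
v 2.554 1.711 0.297
v 2.009 3.554 -0.578
v 1.108 2.912 -0.665
v 1.593 2.654 -1.076
v 2.15 3.051 -1.022
v 1.85 3.689 0.076
v 0.949 3.047 -0.011
v 1.176 3.008 0.635
v 1.733 3.405 0.689
v 1.366 3.469 -0.357
f 2 4 1
f 5 2 1
f 1 4 3
f 3 5 1
f 2 8 4
f 6 2 5
f 6 8 2
f 4 8 3
f 7 5 3
f 3 8 7
f 7 6 5
f 8 6 7
f 9 46 25
f 46 20 49
f 25 49 14
f 46 49 25
f 9 25 21
f 25 14 26
f 21 26 10
f 25 26 21
f 9 21 30
f 21 10 31
f 30 31 16
f 21 31 30
f 9 30 42
f 30 16 45
f 42 45 19
f 30 45 42
f 9 42 46
f 42 19 50
f 46 50 20
f 42 50 46
f 10 26 37
f 26 14 40
f 37 40 18
f 26 40 37
f 14 49 27
f 49 20 48
f 27 48 13
f 49 48 27
f 20 50 47
f 50 19 43
f 47 43 11
f 50 43 47
f 19 45 44
f 45 16 32
f 44 32 15
f 45 32 44
f 16 31 36
f 31 10 33
f 36 33 17
f 31 33 36
f 12 38 24
f 38 18 39
f 24 39 13
f 38 39 24
f 12 24 22
f 24 13 23
f 22 23 11
f 24 23 22
f 12 22 29
f 22 11 28
f 29 28 15
f 22 28 29
f 12 29 34
f 29 15 35
f 34 35 17
f 29 35 34
f 12 34 38
f 34 17 41
f 38 41 18
f 34 41 38
f 13 39 27
f 39 18 40
f 27 40 14
f 39 40 27
f 11 23 47
f 23 13 48
f 47 48 20
f 23 48 47
f 15 28 44
f 28 11 43
f 44 43 19
f 28 43 44
f 17 35 36
f 35 15 32
f 36 32 16
f 35 32 36
f 18 41 37
f 41 17 33
f 37 33 10
f 41 33 37



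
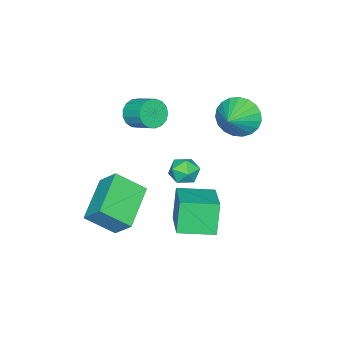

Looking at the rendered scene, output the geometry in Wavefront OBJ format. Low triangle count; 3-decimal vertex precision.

v -2.242 -0.439 2.093
v -1.968 -0.19 1.487
v -1.745 0.768 1.981
v -2.018 0.519 2.587
v -2.297 -0.104 1.469
v -2.073 0.853 1.963
v -2.612 -0.095 1.595
v -2.389 0.862 2.089
v -2.843 -0.165 1.834
v -2.62 0.793 2.328
v -2.936 -0.297 2.133
v -2.713 0.66 2.627
v -2.87 -0.462 2.423
v -2.647 0.495 2.917
v -2.66 -0.622 2.637
v -2.437 0.336 3.131
v -2.354 -0.739 2.726
v -2.131 0.218 3.22
v -2.022 -0.788 2.671
v -1.799 0.169 3.165
v -1.741 -0.757 2.483
v -1.518 0.2 2.977
v -1.574 -0.653 2.206
v -1.351 0.305 2.7
v -1.56 -0.499 1.903
v -1.337 0.458 2.397
v -1.703 -0.332 1.643
v -1.479 0.625 2.137
v 1.194 4.338 2.265
v 1.647 3.862 2.347
v 0.513 3.798 2.893
v 0.966 3.322 2.975
v 1.062 3.92 3.243
v 1.482 4.254 2.855
v 0.678 3.406 2.385
v 1.098 3.74 1.997
v 1.328 3.286 2.421
v 1.565 3.604 2.952
v 0.595 4.056 2.288
v 0.832 4.374 2.819
v -1.317 -0.161 -2.248
v -0.674 -1.203 -1.315
v -1.212 0.678 -1.383
v -0.569 -0.364 -0.45
v 0.609 0.364 -2.99
v 1.252 -0.678 -2.057
v 0.714 1.203 -2.125
v 1.357 0.161 -1.192
v -4.509 2.906 1.757
v -4.087 2.505 0.969
v -3.311 3.094 2.303
v -4.103 2.899 0.866
v -4.188 3.294 0.917
v -4.329 3.622 1.113
v -4.501 3.826 1.421
v -4.675 3.871 1.787
v -4.82 3.749 2.148
v -4.911 3.481 2.441
v -4.933 3.114 2.616
v -4.881 2.711 2.643
v -4.766 2.341 2.516
v -4.605 2.069 2.259
v -4.429 1.942 1.914
v -4.266 1.981 1.543
v -4.145 2.18 1.208
v -0.393 2.405 -1.841
v -0.887 2.247 -0.433
v -1.257 3.669 -2.003
v -1.752 3.511 -0.596
v 1.072 3.489 -1.204
v 0.577 3.331 0.203
v 0.207 4.753 -1.367
v -0.287 4.595 0.041
f 2 1 5
f 2 5 3
f 3 5 6
f 3 6 4
f 5 1 7
f 5 7 6
f 6 7 8
f 6 8 4
f 7 1 9
f 7 9 8
f 8 9 10
f 8 10 4
f 9 1 11
f 9 11 10
f 10 11 12
f 10 12 4
f 11 1 13
f 11 13 12
f 12 13 14
f 12 14 4
f 13 1 15
f 13 15 14
f 14 15 16
f 14 16 4
f 15 1 17
f 15 17 16
f 16 17 18
f 16 18 4
f 17 1 19
f 17 19 18
f 18 19 20
f 18 20 4
f 19 1 21
f 19 21 20
f 20 21 22
f 20 22 4
f 21 1 23
f 21 23 22
f 22 23 24
f 22 24 4
f 23 1 25
f 23 25 24
f 24 25 26
f 24 26 4
f 25 1 27
f 25 27 26
f 26 27 28
f 26 28 4
f 27 1 2
f 27 2 28
f 28 2 3
f 28 3 4
f 29 40 34
f 29 34 30
f 29 30 36
f 29 36 39
f 29 39 40
f 30 34 38
f 34 40 33
f 40 39 31
f 39 36 35
f 36 30 37
f 32 38 33
f 32 33 31
f 32 31 35
f 32 35 37
f 32 37 38
f 33 38 34
f 31 33 40
f 35 31 39
f 37 35 36
f 38 37 30
f 42 44 41
f 45 42 41
f 41 44 43
f 43 45 41
f 42 48 44
f 46 42 45
f 46 48 42
f 44 48 43
f 47 45 43
f 43 48 47
f 47 46 45
f 48 46 47
f 50 49 52
f 50 52 51
f 52 49 53
f 52 53 51
f 53 49 54
f 53 54 51
f 54 49 55
f 54 55 51
f 55 49 56
f 55 56 51
f 56 49 57
f 56 57 51
f 57 49 58
f 57 58 51
f 58 49 59
f 58 59 51
f 59 49 60
f 59 60 51
f 60 49 61
f 60 61 51
f 61 49 62
f 61 62 51
f 62 49 63
f 62 63 51
f 63 49 64
f 63 64 51
f 64 49 65
f 64 65 51
f 65 49 50
f 65 50 51
f 67 69 66
f 70 67 66
f 66 69 68
f 68 70 66
f 67 73 69
f 71 67 70
f 71 73 67
f 69 73 68
f 72 70 68
f 68 73 72
f 72 71 70
f 73 71 72



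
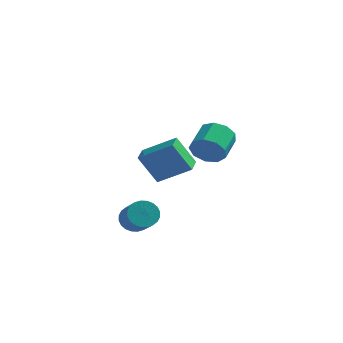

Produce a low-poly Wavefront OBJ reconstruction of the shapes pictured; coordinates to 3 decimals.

v -1.797 -2.038 -4.441
v -1.48 -2.455 -5.161
v -0.527 -3.7 -4.018
v -0.843 -3.282 -3.299
v -1.233 -2.217 -5.107
v -0.28 -3.461 -3.964
v -1.073 -1.951 -4.951
v -0.119 -3.196 -3.809
v -1.022 -1.699 -4.718
v -0.068 -2.943 -3.576
v -1.089 -1.498 -4.443
v -0.136 -2.742 -3.301
v -1.264 -1.379 -4.168
v -0.311 -2.623 -3.025
v -1.52 -1.361 -3.934
v -0.567 -2.605 -2.792
v -1.819 -1.445 -3.778
v -0.865 -2.69 -2.635
v -2.113 -1.62 -3.722
v -1.16 -2.865 -2.579
v -2.36 -1.859 -3.776
v -1.407 -3.103 -2.633
v -2.521 -2.124 -3.931
v -1.567 -3.369 -2.789
v -2.572 -2.377 -4.164
v -1.618 -3.621 -3.022
v -2.504 -2.578 -4.439
v -1.551 -3.822 -3.297
v -2.329 -2.697 -4.715
v -1.376 -3.941 -3.572
v -2.073 -2.715 -4.948
v -1.12 -3.959 -3.806
v -1.775 -2.63 -5.105
v -0.821 -3.875 -3.962
v 0.152 -3.943 -0.48
v -0.836 -4.126 1.191
v -0.009 -2.825 -0.453
v -0.998 -3.008 1.218
v 1.938 -3.712 0.602
v 0.949 -3.895 2.273
v 1.776 -2.594 0.629
v 0.788 -2.777 2.3
v 0.645 2.835 -1.181
v 1.252 2.518 -0.333
v 1.302 4.167 0.249
v 0.695 4.485 -0.599
v 1.692 2.706 -0.905
v 1.742 4.356 -0.323
v 1.641 2.955 -1.606
v 1.691 4.605 -1.024
v 1.125 3.148 -2.108
v 1.175 4.798 -1.526
v 0.384 3.195 -2.177
v 0.434 4.844 -1.594
v -0.235 3.073 -1.779
v -0.185 4.722 -1.197
v -0.442 2.84 -1.102
v -0.392 4.49 -0.519
v -0.141 2.605 -0.461
v -0.091 4.254 0.121
v 0.529 2.478 -0.158
v 0.579 4.127 0.424
f 2 1 5
f 2 5 3
f 3 5 6
f 3 6 4
f 5 1 7
f 5 7 6
f 6 7 8
f 6 8 4
f 7 1 9
f 7 9 8
f 8 9 10
f 8 10 4
f 9 1 11
f 9 11 10
f 10 11 12
f 10 12 4
f 11 1 13
f 11 13 12
f 12 13 14
f 12 14 4
f 13 1 15
f 13 15 14
f 14 15 16
f 14 16 4
f 15 1 17
f 15 17 16
f 16 17 18
f 16 18 4
f 17 1 19
f 17 19 18
f 18 19 20
f 18 20 4
f 19 1 21
f 19 21 20
f 20 21 22
f 20 22 4
f 21 1 23
f 21 23 22
f 22 23 24
f 22 24 4
f 23 1 25
f 23 25 24
f 24 25 26
f 24 26 4
f 25 1 27
f 25 27 26
f 26 27 28
f 26 28 4
f 27 1 29
f 27 29 28
f 28 29 30
f 28 30 4
f 29 1 31
f 29 31 30
f 30 31 32
f 30 32 4
f 31 1 33
f 31 33 32
f 32 33 34
f 32 34 4
f 33 1 2
f 33 2 34
f 34 2 3
f 34 3 4
f 36 38 35
f 39 36 35
f 35 38 37
f 37 39 35
f 36 42 38
f 40 36 39
f 40 42 36
f 38 42 37
f 41 39 37
f 37 42 41
f 41 40 39
f 42 40 41
f 44 43 47
f 44 47 45
f 45 47 48
f 45 48 46
f 47 43 49
f 47 49 48
f 48 49 50
f 48 50 46
f 49 43 51
f 49 51 50
f 50 51 52
f 50 52 46
f 51 43 53
f 51 53 52
f 52 53 54
f 52 54 46
f 53 43 55
f 53 55 54
f 54 55 56
f 54 56 46
f 55 43 57
f 55 57 56
f 56 57 58
f 56 58 46
f 57 43 59
f 57 59 58
f 58 59 60
f 58 60 46
f 59 43 61
f 59 61 60
f 60 61 62
f 60 62 46
f 61 43 44
f 61 44 62
f 62 44 45
f 62 45 46



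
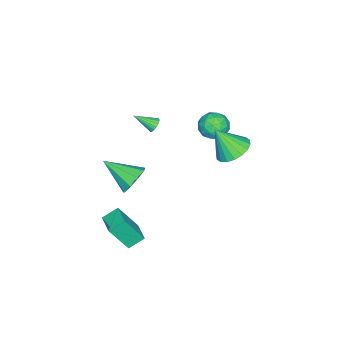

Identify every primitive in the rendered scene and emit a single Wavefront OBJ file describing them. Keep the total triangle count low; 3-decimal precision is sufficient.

v 2.354 -0.956 -4.22
v 2.912 -1.855 -2.511
v 3.355 -0.062 -4.077
v 3.914 -0.961 -2.368
v 3.006 -1.599 -4.772
v 3.565 -2.498 -3.063
v 4.008 -0.705 -4.629
v 4.566 -1.604 -2.92
v -0.176 3.49 2.121
v 0.756 3.994 2.269
v 0.096 2.53 3.679
v 0.446 4.275 2.496
v 0.013 4.401 2.649
v -0.457 4.346 2.697
v -0.872 4.122 2.631
v -1.149 3.772 2.464
v -1.233 3.367 2.229
v -1.108 2.986 1.973
v -0.798 2.704 1.745
v -0.365 2.579 1.593
v 0.106 2.634 1.544
v 0.521 2.858 1.61
v 0.798 3.208 1.778
v 0.882 3.613 2.013
v 1.271 -1.668 -1.442
v 1.839 -2.06 -2.166
v 1.329 -3.512 -0.398
v 2.235 -1.776 -1.686
v 2.18 -1.441 -1.092
v 1.699 -1.213 -0.662
v 1.019 -1.197 -0.597
v 0.456 -1.402 -0.928
v 0.275 -1.731 -1.499
v 0.56 -2.031 -2.044
v 1.178 -2.161 -2.307
v -3.589 -2.771 -1.075
v -3.126 -2.567 -1.012
v -3.191 -3.909 -0.325
v -3.241 -2.489 -0.833
v -3.425 -2.466 -0.701
v -3.641 -2.504 -0.644
v -3.847 -2.595 -0.672
v -4.002 -2.721 -0.78
v -4.075 -2.857 -0.946
v -4.053 -2.975 -1.138
v -3.938 -3.054 -1.318
v -3.754 -3.076 -1.45
v -3.538 -3.038 -1.507
v -3.332 -2.947 -1.479
v -3.177 -2.822 -1.371
v -3.103 -2.686 -1.204
v -4.291 1.214 0.764
v -3.365 1.401 0.911
v -3.915 0.279 -0.411
v -2.989 0.466 -0.264
v -3.481 -0.047 0.377
v -3.714 0.531 1.103
v -3.566 1.149 -0.603
v -3.799 1.727 0.123
v -2.917 1.361 0.067
v -2.864 0.622 0.672
v -4.416 1.058 -0.172
v -4.363 0.319 0.433
v -3.861 1.39 0.941
v -3.419 0.29 -0.441
v -3.709 -0.011 -0.064
v -3.164 0.099 0.022
v -4.066 0.878 1.053
v -3.521 0.988 1.14
v -3.59 0.137 0.826
v -3.759 0.692 -0.64
v -3.214 0.802 -0.553
v -4.116 1.581 0.478
v -3.571 1.691 0.564
v -3.69 1.543 -0.326
v -3.053 1.476 0.531
v -2.832 0.926 -0.16
v -3.172 1.328 -0.359
v -3.308 1.668 0.068
v -3.022 1.041 0.887
v -2.801 0.492 0.196
v -3.091 0.19 0.573
v -3.227 0.53 0.999
v -2.759 1.018 0.39
v -4.479 1.188 0.304
v -4.258 0.639 -0.387
v -4.053 1.15 -0.499
v -4.189 1.49 -0.073
v -4.448 0.754 0.66
v -4.227 0.204 -0.031
v -3.972 0.012 0.432
v -4.108 0.352 0.859
v -4.521 0.662 0.11
f 2 4 1
f 5 2 1
f 1 4 3
f 3 5 1
f 2 8 4
f 6 2 5
f 6 8 2
f 4 8 3
f 7 5 3
f 3 8 7
f 7 6 5
f 8 6 7
f 10 9 12
f 10 12 11
f 12 9 13
f 12 13 11
f 13 9 14
f 13 14 11
f 14 9 15
f 14 15 11
f 15 9 16
f 15 16 11
f 16 9 17
f 16 17 11
f 17 9 18
f 17 18 11
f 18 9 19
f 18 19 11
f 19 9 20
f 19 20 11
f 20 9 21
f 20 21 11
f 21 9 22
f 21 22 11
f 22 9 23
f 22 23 11
f 23 9 24
f 23 24 11
f 24 9 10
f 24 10 11
f 26 25 28
f 26 28 27
f 28 25 29
f 28 29 27
f 29 25 30
f 29 30 27
f 30 25 31
f 30 31 27
f 31 25 32
f 31 32 27
f 32 25 33
f 32 33 27
f 33 25 34
f 33 34 27
f 34 25 35
f 34 35 27
f 35 25 26
f 35 26 27
f 37 36 39
f 37 39 38
f 39 36 40
f 39 40 38
f 40 36 41
f 40 41 38
f 41 36 42
f 41 42 38
f 42 36 43
f 42 43 38
f 43 36 44
f 43 44 38
f 44 36 45
f 44 45 38
f 45 36 46
f 45 46 38
f 46 36 47
f 46 47 38
f 47 36 48
f 47 48 38
f 48 36 49
f 48 49 38
f 49 36 50
f 49 50 38
f 50 36 51
f 50 51 38
f 51 36 37
f 51 37 38
f 52 89 68
f 89 63 92
f 68 92 57
f 89 92 68
f 52 68 64
f 68 57 69
f 64 69 53
f 68 69 64
f 52 64 73
f 64 53 74
f 73 74 59
f 64 74 73
f 52 73 85
f 73 59 88
f 85 88 62
f 73 88 85
f 52 85 89
f 85 62 93
f 89 93 63
f 85 93 89
f 53 69 80
f 69 57 83
f 80 83 61
f 69 83 80
f 57 92 70
f 92 63 91
f 70 91 56
f 92 91 70
f 63 93 90
f 93 62 86
f 90 86 54
f 93 86 90
f 62 88 87
f 88 59 75
f 87 75 58
f 88 75 87
f 59 74 79
f 74 53 76
f 79 76 60
f 74 76 79
f 55 81 67
f 81 61 82
f 67 82 56
f 81 82 67
f 55 67 65
f 67 56 66
f 65 66 54
f 67 66 65
f 55 65 72
f 65 54 71
f 72 71 58
f 65 71 72
f 55 72 77
f 72 58 78
f 77 78 60
f 72 78 77
f 55 77 81
f 77 60 84
f 81 84 61
f 77 84 81
f 56 82 70
f 82 61 83
f 70 83 57
f 82 83 70
f 54 66 90
f 66 56 91
f 90 91 63
f 66 91 90
f 58 71 87
f 71 54 86
f 87 86 62
f 71 86 87
f 60 78 79
f 78 58 75
f 79 75 59
f 78 75 79
f 61 84 80
f 84 60 76
f 80 76 53
f 84 76 80



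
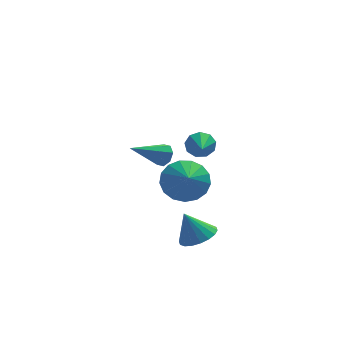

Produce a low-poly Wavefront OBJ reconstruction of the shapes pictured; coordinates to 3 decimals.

v 3.692 -1.983 2.926
v 3.9 -2.223 2.381
v 3.568 -3.157 3.394
v 4.232 -2.151 2.647
v 4.311 -2.001 3.044
v 4.1 -1.843 3.385
v 3.699 -1.75 3.511
v 3.294 -1.766 3.363
v 3.076 -1.884 3.011
v 3.146 -2.048 2.619
v 3.471 -2.182 2.37
v 3.618 1.616 -1.547
v 4.419 2.092 -0.981
v 3.622 0.664 -0.753
v 3.983 2.275 -0.759
v 3.464 2.307 -0.718
v 2.98 2.18 -0.866
v 2.642 1.925 -1.171
v 2.528 1.599 -1.561
v 2.663 1.277 -1.949
v 3.017 1.032 -2.244
v 3.508 0.922 -2.38
v 4.025 0.97 -2.325
v 4.448 1.167 -2.091
v 4.681 1.466 -1.733
v 4.67 1.8 -1.333
v 3.666 -1.734 -2.655
v 4.266 -2.227 -2.286
v 3.114 -1.486 -1.425
v 4.427 -1.88 -2.284
v 4.438 -1.504 -2.355
v 4.296 -1.174 -2.485
v 4.029 -0.954 -2.649
v 3.69 -0.889 -2.814
v 3.346 -0.991 -2.948
v 3.065 -1.241 -3.023
v 2.904 -1.588 -3.026
v 2.893 -1.963 -2.955
v 3.035 -2.294 -2.824
v 3.303 -2.514 -2.66
v 3.642 -2.579 -2.495
v 3.985 -2.477 -2.362
v 2.915 3.128 -0.854
v 3.266 2.777 -0.516
v 1.405 2.532 0.094
v 3.212 3.197 -0.337
v 2.985 3.576 -0.461
v 2.717 3.693 -0.815
v 2.565 3.479 -1.192
v 2.618 3.059 -1.37
v 2.845 2.68 -1.247
v 3.114 2.563 -0.893
f 2 1 4
f 2 4 3
f 4 1 5
f 4 5 3
f 5 1 6
f 5 6 3
f 6 1 7
f 6 7 3
f 7 1 8
f 7 8 3
f 8 1 9
f 8 9 3
f 9 1 10
f 9 10 3
f 10 1 11
f 10 11 3
f 11 1 2
f 11 2 3
f 13 12 15
f 13 15 14
f 15 12 16
f 15 16 14
f 16 12 17
f 16 17 14
f 17 12 18
f 17 18 14
f 18 12 19
f 18 19 14
f 19 12 20
f 19 20 14
f 20 12 21
f 20 21 14
f 21 12 22
f 21 22 14
f 22 12 23
f 22 23 14
f 23 12 24
f 23 24 14
f 24 12 25
f 24 25 14
f 25 12 26
f 25 26 14
f 26 12 13
f 26 13 14
f 28 27 30
f 28 30 29
f 30 27 31
f 30 31 29
f 31 27 32
f 31 32 29
f 32 27 33
f 32 33 29
f 33 27 34
f 33 34 29
f 34 27 35
f 34 35 29
f 35 27 36
f 35 36 29
f 36 27 37
f 36 37 29
f 37 27 38
f 37 38 29
f 38 27 39
f 38 39 29
f 39 27 40
f 39 40 29
f 40 27 41
f 40 41 29
f 41 27 42
f 41 42 29
f 42 27 28
f 42 28 29
f 44 43 46
f 44 46 45
f 46 43 47
f 46 47 45
f 47 43 48
f 47 48 45
f 48 43 49
f 48 49 45
f 49 43 50
f 49 50 45
f 50 43 51
f 50 51 45
f 51 43 52
f 51 52 45
f 52 43 44
f 52 44 45



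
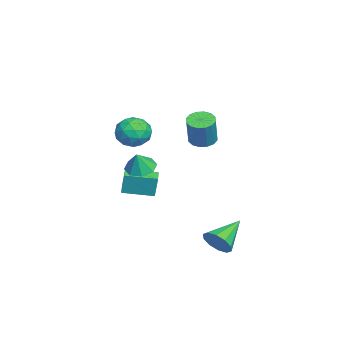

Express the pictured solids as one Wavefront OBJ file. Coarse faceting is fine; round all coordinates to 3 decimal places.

v -2.126 -2.266 1.343
v -1.175 -2.083 1.895
v -2.325 -3.837 2.205
v -1.374 -3.654 2.757
v -2.272 -3.029 2.97
v -2.149 -2.057 2.437
v -1.351 -3.863 1.663
v -1.228 -2.891 1.13
v -0.697 -3.07 2.093
v -1.266 -2.554 2.901
v -2.234 -3.366 1.199
v -2.803 -2.85 2.007
v -1.633 -2.036 1.543
v -1.867 -3.884 2.557
v -2.395 -3.516 2.682
v -1.836 -3.408 3.007
v -2.205 -2.021 1.862
v -1.647 -1.914 2.187
v -2.291 -2.47 2.818
v -1.853 -4.006 1.913
v -1.295 -3.899 2.238
v -1.664 -2.512 1.093
v -1.105 -2.404 1.418
v -1.209 -3.45 1.282
v -0.793 -2.509 1.985
v -0.91 -3.433 2.491
v -0.896 -3.555 1.848
v -0.824 -2.984 1.535
v -1.127 -2.206 2.459
v -1.245 -3.13 2.966
v -1.772 -2.762 3.091
v -1.7 -2.191 2.778
v -0.846 -2.786 2.576
v -2.255 -2.79 1.134
v -2.373 -3.714 1.641
v -1.8 -3.729 1.322
v -1.728 -3.158 1.009
v -2.59 -2.487 1.609
v -2.707 -3.411 2.115
v -2.676 -2.936 2.565
v -2.604 -2.365 2.252
v -2.654 -3.134 1.524
v -1.097 -2.495 -0.33
v -0.431 -3.026 -0.703
v -0.583 -2.665 0.83
v -0.251 -2.338 -0.682
v -0.566 -1.741 -0.455
v -1.193 -1.587 -0.154
v -1.763 -1.964 0.043
v -1.943 -2.652 0.022
v -1.628 -3.248 -0.205
v -1.001 -3.403 -0.506
v 4.376 2.114 -3.266
v 5.017 2.556 -2.74
v 2.844 3.226 -2.334
v 4.943 2.862 -3.228
v 4.652 2.883 -3.73
v 4.255 2.61 -4.056
v 3.905 2.147 -4.079
v 3.734 1.672 -3.793
v 3.808 1.365 -3.305
v 4.099 1.344 -2.802
v 4.496 1.617 -2.477
v 4.846 2.08 -2.454
v -3.877 -3.868 -3.191
v -3.781 -3.666 -1.789
v -4.024 -1.982 -3.453
v -3.928 -1.779 -2.051
v -2.872 -3.801 -3.269
v -2.776 -3.598 -1.867
v -3.019 -1.914 -3.531
v -2.923 -1.712 -2.129
v 1.266 1.108 3.001
v 1.995 0.989 2.693
v 2.703 0.933 4.391
v 1.974 1.052 4.699
v 1.957 1.4 2.723
v 2.665 1.344 4.42
v 1.734 1.733 2.827
v 2.442 1.677 4.524
v 1.385 1.899 2.978
v 2.093 1.843 4.675
v 1.005 1.852 3.135
v 1.713 1.796 4.832
v 0.695 1.607 3.256
v 1.402 1.55 4.954
v 0.537 1.227 3.309
v 1.245 1.171 5.007
v 0.575 0.816 3.28
v 1.283 0.76 4.977
v 0.798 0.483 3.176
v 1.506 0.427 4.873
v 1.147 0.317 3.025
v 1.855 0.261 4.722
v 1.527 0.364 2.868
v 2.235 0.308 4.565
v 1.838 0.61 2.746
v 2.545 0.553 4.444
f 1 38 17
f 38 12 41
f 17 41 6
f 38 41 17
f 1 17 13
f 17 6 18
f 13 18 2
f 17 18 13
f 1 13 22
f 13 2 23
f 22 23 8
f 13 23 22
f 1 22 34
f 22 8 37
f 34 37 11
f 22 37 34
f 1 34 38
f 34 11 42
f 38 42 12
f 34 42 38
f 2 18 29
f 18 6 32
f 29 32 10
f 18 32 29
f 6 41 19
f 41 12 40
f 19 40 5
f 41 40 19
f 12 42 39
f 42 11 35
f 39 35 3
f 42 35 39
f 11 37 36
f 37 8 24
f 36 24 7
f 37 24 36
f 8 23 28
f 23 2 25
f 28 25 9
f 23 25 28
f 4 30 16
f 30 10 31
f 16 31 5
f 30 31 16
f 4 16 14
f 16 5 15
f 14 15 3
f 16 15 14
f 4 14 21
f 14 3 20
f 21 20 7
f 14 20 21
f 4 21 26
f 21 7 27
f 26 27 9
f 21 27 26
f 4 26 30
f 26 9 33
f 30 33 10
f 26 33 30
f 5 31 19
f 31 10 32
f 19 32 6
f 31 32 19
f 3 15 39
f 15 5 40
f 39 40 12
f 15 40 39
f 7 20 36
f 20 3 35
f 36 35 11
f 20 35 36
f 9 27 28
f 27 7 24
f 28 24 8
f 27 24 28
f 10 33 29
f 33 9 25
f 29 25 2
f 33 25 29
f 44 43 46
f 44 46 45
f 46 43 47
f 46 47 45
f 47 43 48
f 47 48 45
f 48 43 49
f 48 49 45
f 49 43 50
f 49 50 45
f 50 43 51
f 50 51 45
f 51 43 52
f 51 52 45
f 52 43 44
f 52 44 45
f 54 53 56
f 54 56 55
f 56 53 57
f 56 57 55
f 57 53 58
f 57 58 55
f 58 53 59
f 58 59 55
f 59 53 60
f 59 60 55
f 60 53 61
f 60 61 55
f 61 53 62
f 61 62 55
f 62 53 63
f 62 63 55
f 63 53 64
f 63 64 55
f 64 53 54
f 64 54 55
f 66 68 65
f 69 66 65
f 65 68 67
f 67 69 65
f 66 72 68
f 70 66 69
f 70 72 66
f 68 72 67
f 71 69 67
f 67 72 71
f 71 70 69
f 72 70 71
f 74 73 77
f 74 77 75
f 75 77 78
f 75 78 76
f 77 73 79
f 77 79 78
f 78 79 80
f 78 80 76
f 79 73 81
f 79 81 80
f 80 81 82
f 80 82 76
f 81 73 83
f 81 83 82
f 82 83 84
f 82 84 76
f 83 73 85
f 83 85 84
f 84 85 86
f 84 86 76
f 85 73 87
f 85 87 86
f 86 87 88
f 86 88 76
f 87 73 89
f 87 89 88
f 88 89 90
f 88 90 76
f 89 73 91
f 89 91 90
f 90 91 92
f 90 92 76
f 91 73 93
f 91 93 92
f 92 93 94
f 92 94 76
f 93 73 95
f 93 95 94
f 94 95 96
f 94 96 76
f 95 73 97
f 95 97 96
f 96 97 98
f 96 98 76
f 97 73 74
f 97 74 98
f 98 74 75
f 98 75 76



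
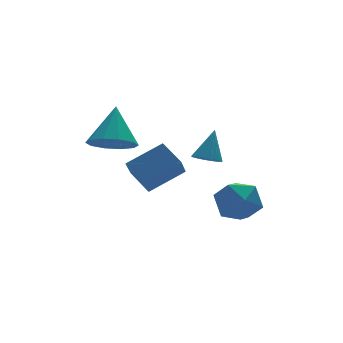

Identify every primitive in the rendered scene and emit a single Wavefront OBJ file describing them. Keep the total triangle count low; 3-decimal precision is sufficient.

v -0.054 1.836 -1.806
v 0.87 1.962 -2.472
v 0.43 0.078 -1.468
v 1.354 0.204 -2.134
v 1.292 0.754 -1.13
v 0.992 1.84 -1.339
v 0.308 0.2 -2.601
v 0.008 1.286 -2.81
v 1.094 0.951 -2.963
v 1.702 1.294 -2.054
v -0.402 0.746 -1.886
v 0.206 1.089 -0.977
v -2.21 0.523 1.005
v -2.497 1.57 1.701
v -3.787 0.672 0.129
v -4.074 1.719 0.825
v -1.606 1.321 0.055
v -1.893 2.368 0.751
v -3.183 1.47 -0.821
v -3.47 2.517 -0.125
v -4.081 2.948 1.459
v -3.098 2.98 1.037
v -3.419 3.952 3.081
v -3.425 3.519 0.837
v -4.002 3.84 0.874
v -4.609 3.82 1.134
v -5.015 3.466 1.519
v -5.064 2.915 1.881
v -4.738 2.376 2.081
v -4.161 2.055 2.044
v -3.553 2.075 1.784
v -3.148 2.429 1.399
v -0.891 0.874 0.79
v -0.306 0.759 0.557
v -0.269 1.366 2.11
v -0.346 1.011 0.482
v -0.481 1.24 0.461
v -0.687 1.405 0.496
v -0.928 1.478 0.582
v -1.162 1.447 0.704
v -1.35 1.317 0.841
v -1.458 1.11 0.969
v -1.468 0.863 1.066
v -1.378 0.617 1.115
v -1.204 0.416 1.108
v -0.976 0.294 1.046
v -0.733 0.272 0.94
v -0.517 0.355 0.808
v -0.366 0.527 0.672
f 1 12 6
f 1 6 2
f 1 2 8
f 1 8 11
f 1 11 12
f 2 6 10
f 6 12 5
f 12 11 3
f 11 8 7
f 8 2 9
f 4 10 5
f 4 5 3
f 4 3 7
f 4 7 9
f 4 9 10
f 5 10 6
f 3 5 12
f 7 3 11
f 9 7 8
f 10 9 2
f 14 16 13
f 17 14 13
f 13 16 15
f 15 17 13
f 14 20 16
f 18 14 17
f 18 20 14
f 16 20 15
f 19 17 15
f 15 20 19
f 19 18 17
f 20 18 19
f 22 21 24
f 22 24 23
f 24 21 25
f 24 25 23
f 25 21 26
f 25 26 23
f 26 21 27
f 26 27 23
f 27 21 28
f 27 28 23
f 28 21 29
f 28 29 23
f 29 21 30
f 29 30 23
f 30 21 31
f 30 31 23
f 31 21 32
f 31 32 23
f 32 21 22
f 32 22 23
f 34 33 36
f 34 36 35
f 36 33 37
f 36 37 35
f 37 33 38
f 37 38 35
f 38 33 39
f 38 39 35
f 39 33 40
f 39 40 35
f 40 33 41
f 40 41 35
f 41 33 42
f 41 42 35
f 42 33 43
f 42 43 35
f 43 33 44
f 43 44 35
f 44 33 45
f 44 45 35
f 45 33 46
f 45 46 35
f 46 33 47
f 46 47 35
f 47 33 48
f 47 48 35
f 48 33 49
f 48 49 35
f 49 33 34
f 49 34 35

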